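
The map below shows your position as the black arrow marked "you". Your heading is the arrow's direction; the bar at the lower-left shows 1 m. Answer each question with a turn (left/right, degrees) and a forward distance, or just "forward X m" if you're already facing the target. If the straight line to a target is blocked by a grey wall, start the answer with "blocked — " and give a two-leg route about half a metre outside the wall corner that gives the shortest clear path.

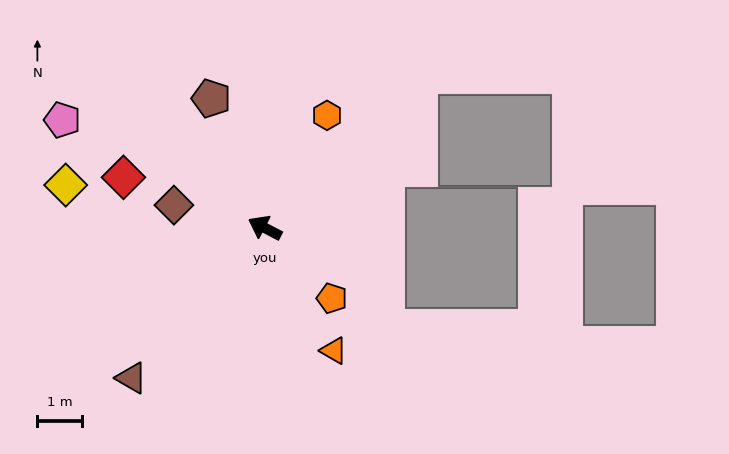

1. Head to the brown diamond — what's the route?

turn left 13°, forward 2.1 m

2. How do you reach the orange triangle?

turn left 147°, forward 3.2 m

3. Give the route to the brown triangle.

turn left 76°, forward 4.5 m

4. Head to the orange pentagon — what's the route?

turn left 161°, forward 2.2 m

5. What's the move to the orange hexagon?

turn right 91°, forward 2.9 m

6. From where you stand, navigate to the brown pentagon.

turn right 40°, forward 3.1 m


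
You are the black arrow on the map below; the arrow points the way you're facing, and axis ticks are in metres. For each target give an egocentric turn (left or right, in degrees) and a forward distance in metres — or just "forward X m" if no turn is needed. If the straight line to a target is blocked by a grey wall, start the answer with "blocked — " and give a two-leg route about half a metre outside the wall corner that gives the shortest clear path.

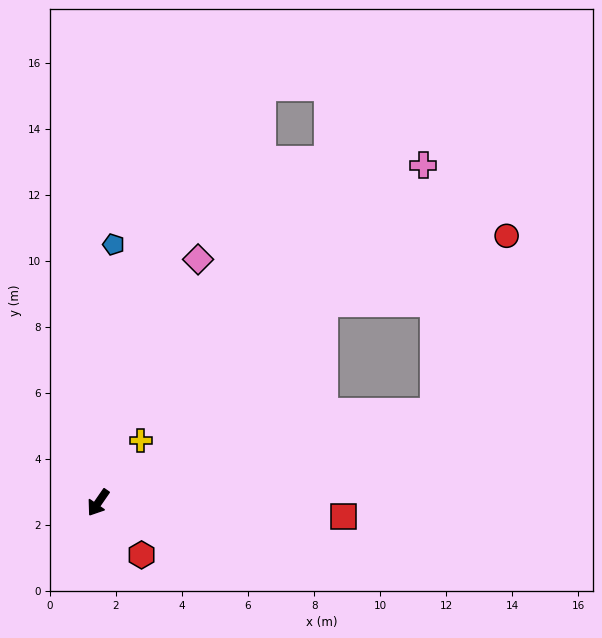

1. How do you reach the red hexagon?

turn left 74°, forward 2.1 m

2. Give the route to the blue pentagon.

turn right 149°, forward 7.8 m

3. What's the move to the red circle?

blocked — turn left 166°, forward 9.1 m, then turn right 21°, forward 5.9 m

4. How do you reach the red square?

turn left 121°, forward 7.4 m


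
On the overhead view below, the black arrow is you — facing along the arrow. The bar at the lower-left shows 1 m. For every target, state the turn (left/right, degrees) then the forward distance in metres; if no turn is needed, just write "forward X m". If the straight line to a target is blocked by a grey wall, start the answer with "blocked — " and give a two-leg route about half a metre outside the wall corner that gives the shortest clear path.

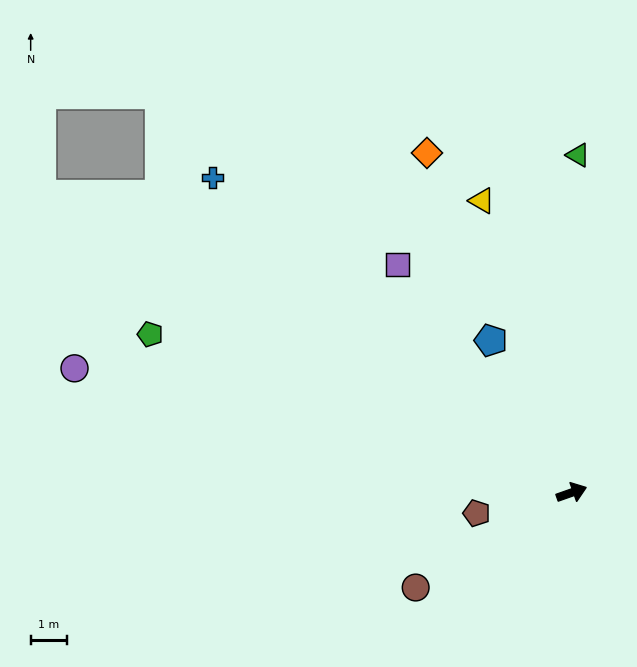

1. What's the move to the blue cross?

turn left 119°, forward 13.1 m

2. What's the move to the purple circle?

turn left 147°, forward 14.1 m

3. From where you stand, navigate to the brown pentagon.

turn left 173°, forward 2.7 m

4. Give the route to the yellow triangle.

turn left 88°, forward 8.4 m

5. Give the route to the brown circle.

turn right 168°, forward 5.0 m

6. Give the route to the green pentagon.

turn left 140°, forward 12.4 m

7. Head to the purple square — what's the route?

turn left 108°, forward 7.9 m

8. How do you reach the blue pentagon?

turn left 98°, forward 4.7 m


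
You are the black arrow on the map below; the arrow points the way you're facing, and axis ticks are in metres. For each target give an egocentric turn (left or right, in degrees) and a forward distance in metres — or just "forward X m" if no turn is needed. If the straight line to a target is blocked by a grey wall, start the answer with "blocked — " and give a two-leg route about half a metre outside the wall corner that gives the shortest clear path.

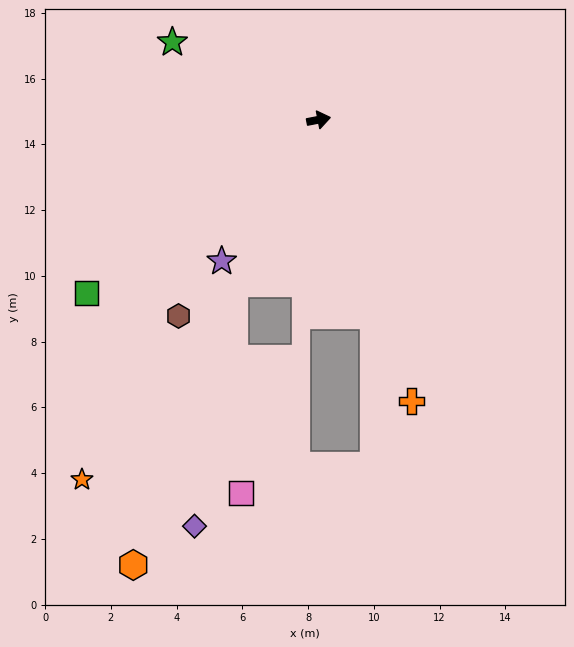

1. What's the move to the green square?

turn right 154°, forward 8.8 m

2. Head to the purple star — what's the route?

turn right 135°, forward 5.2 m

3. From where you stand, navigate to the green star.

turn left 141°, forward 5.0 m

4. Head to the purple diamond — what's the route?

blocked — turn right 128°, forward 5.6 m, then turn left 18°, forward 7.5 m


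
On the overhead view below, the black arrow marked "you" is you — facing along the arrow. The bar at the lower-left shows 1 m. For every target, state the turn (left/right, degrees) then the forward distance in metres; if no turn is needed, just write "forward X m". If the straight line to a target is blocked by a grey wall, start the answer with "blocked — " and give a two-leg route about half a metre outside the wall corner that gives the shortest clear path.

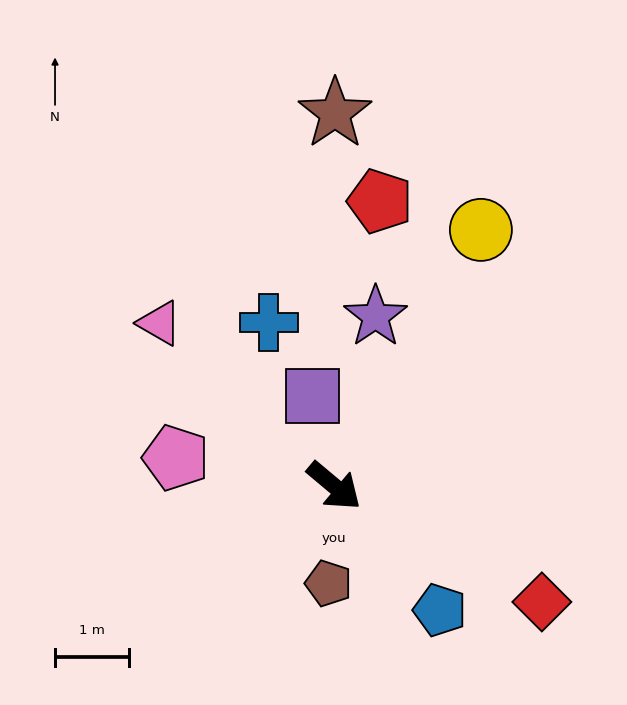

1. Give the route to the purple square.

turn left 144°, forward 1.3 m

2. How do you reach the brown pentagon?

turn right 53°, forward 1.3 m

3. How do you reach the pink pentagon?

turn right 150°, forward 2.2 m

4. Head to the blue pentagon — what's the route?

turn right 10°, forward 2.2 m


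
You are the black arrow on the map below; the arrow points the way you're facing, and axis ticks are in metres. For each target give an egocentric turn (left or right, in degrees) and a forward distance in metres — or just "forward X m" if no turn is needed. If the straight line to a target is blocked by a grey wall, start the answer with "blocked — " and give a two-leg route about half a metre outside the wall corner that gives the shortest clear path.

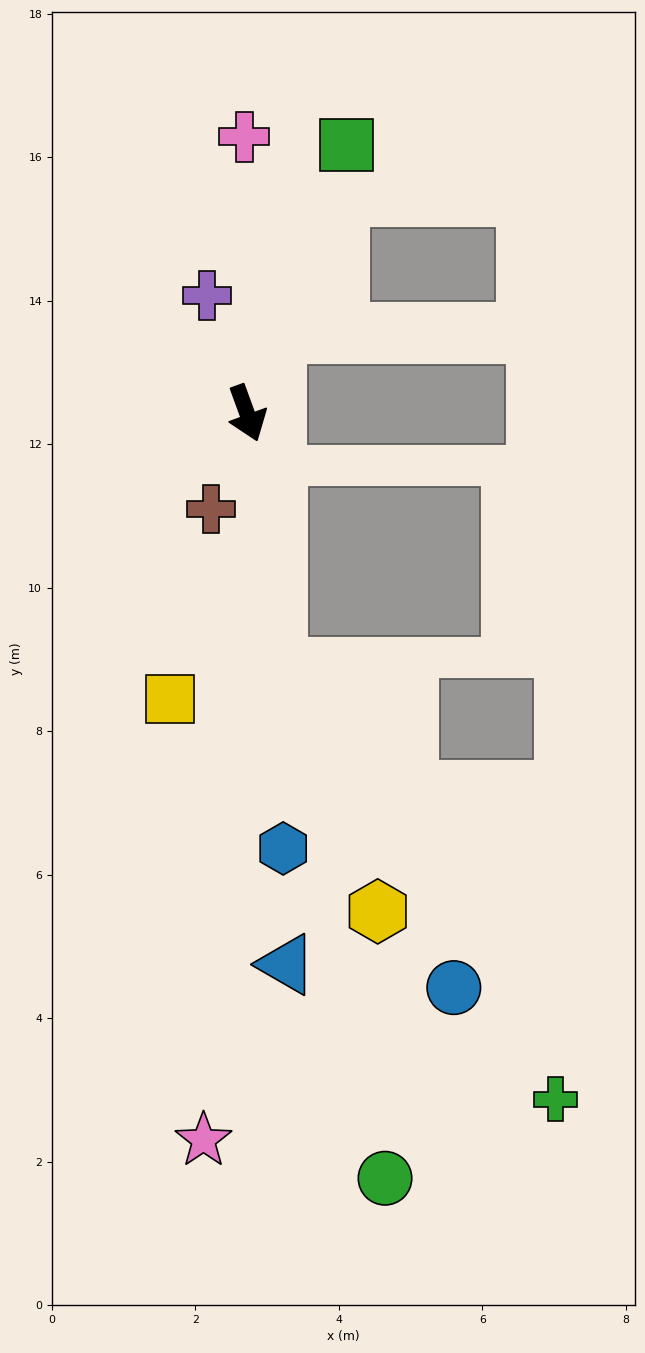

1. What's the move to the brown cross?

turn right 41°, forward 1.4 m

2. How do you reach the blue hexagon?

turn right 15°, forward 6.1 m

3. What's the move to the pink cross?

turn left 161°, forward 3.9 m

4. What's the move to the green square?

turn left 140°, forward 4.0 m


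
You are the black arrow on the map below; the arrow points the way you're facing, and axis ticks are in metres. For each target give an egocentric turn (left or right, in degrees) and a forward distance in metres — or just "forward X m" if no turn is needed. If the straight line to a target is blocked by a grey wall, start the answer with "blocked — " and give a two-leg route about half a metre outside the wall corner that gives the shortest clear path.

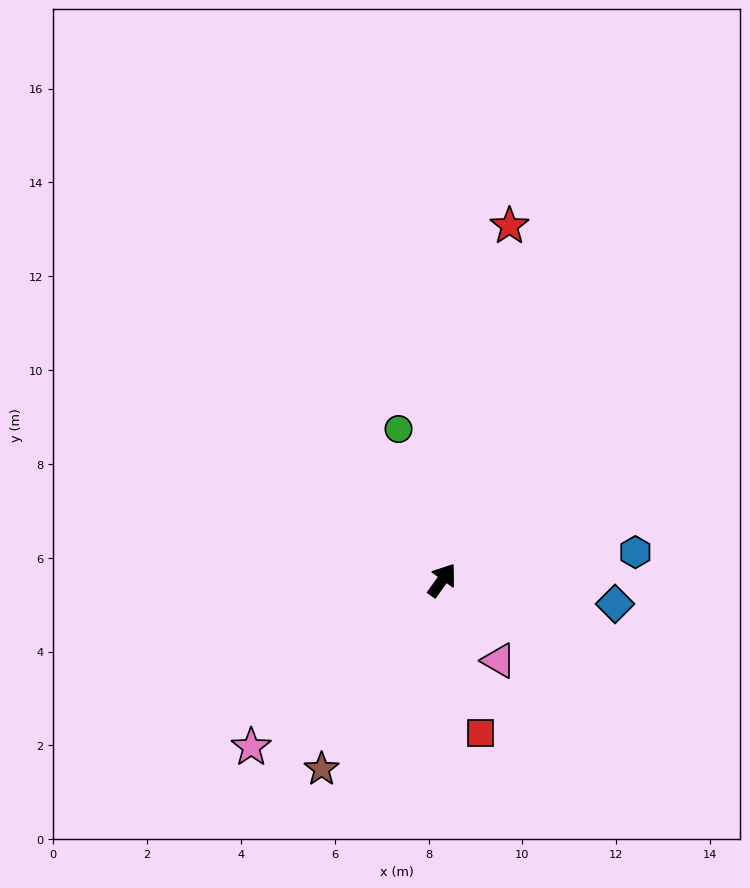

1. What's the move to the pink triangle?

turn right 109°, forward 2.1 m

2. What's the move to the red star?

turn left 25°, forward 7.7 m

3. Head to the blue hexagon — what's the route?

turn right 46°, forward 4.2 m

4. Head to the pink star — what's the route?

turn left 167°, forward 5.4 m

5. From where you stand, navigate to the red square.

turn right 130°, forward 3.4 m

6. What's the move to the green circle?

turn left 52°, forward 3.4 m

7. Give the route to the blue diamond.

turn right 62°, forward 3.7 m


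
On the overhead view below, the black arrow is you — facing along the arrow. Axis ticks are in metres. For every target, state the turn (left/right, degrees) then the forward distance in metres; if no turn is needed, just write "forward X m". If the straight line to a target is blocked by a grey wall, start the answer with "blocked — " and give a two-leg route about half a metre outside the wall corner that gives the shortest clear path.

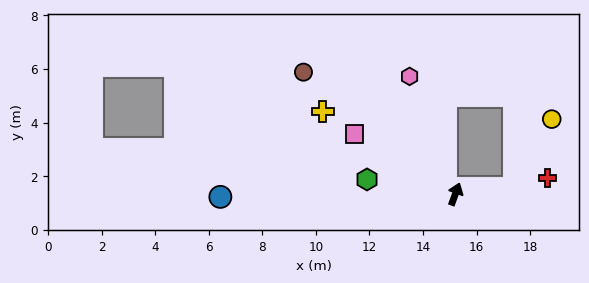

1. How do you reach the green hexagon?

turn left 101°, forward 3.3 m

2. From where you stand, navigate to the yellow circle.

blocked — turn right 64°, forward 2.2 m, then turn left 56°, forward 2.9 m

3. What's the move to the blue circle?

turn left 111°, forward 8.8 m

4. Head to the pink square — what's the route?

turn left 79°, forward 4.4 m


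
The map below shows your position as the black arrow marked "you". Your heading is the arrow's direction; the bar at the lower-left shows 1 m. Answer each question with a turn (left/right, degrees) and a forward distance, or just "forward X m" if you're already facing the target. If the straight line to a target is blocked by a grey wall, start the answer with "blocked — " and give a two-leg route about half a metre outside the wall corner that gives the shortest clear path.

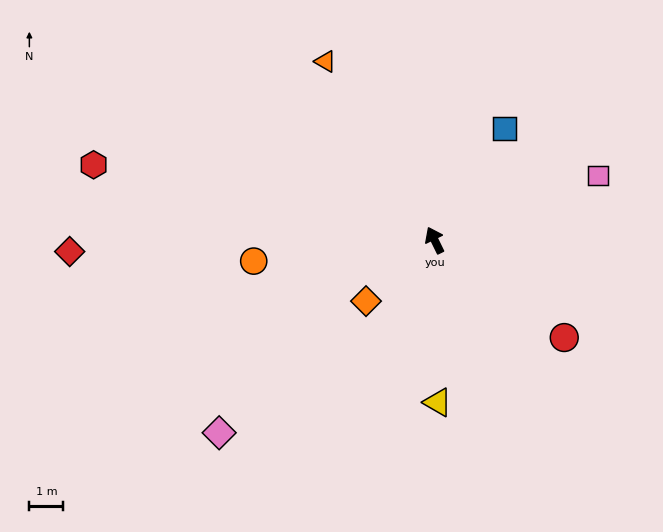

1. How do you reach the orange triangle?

turn left 5°, forward 6.2 m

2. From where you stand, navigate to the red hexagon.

turn left 51°, forward 10.3 m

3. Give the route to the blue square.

turn right 58°, forward 3.9 m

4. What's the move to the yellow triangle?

turn left 155°, forward 4.8 m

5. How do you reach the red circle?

turn right 153°, forward 4.8 m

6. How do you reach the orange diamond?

turn left 106°, forward 2.7 m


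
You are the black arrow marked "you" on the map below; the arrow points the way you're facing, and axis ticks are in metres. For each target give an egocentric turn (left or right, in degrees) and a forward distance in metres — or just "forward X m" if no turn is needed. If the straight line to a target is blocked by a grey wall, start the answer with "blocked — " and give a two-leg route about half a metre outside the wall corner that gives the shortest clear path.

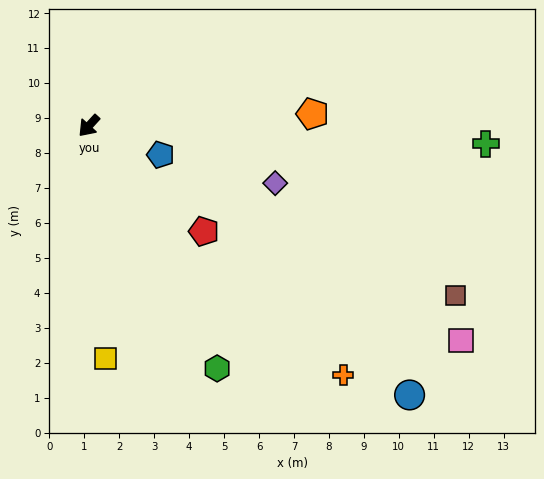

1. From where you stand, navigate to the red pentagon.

turn left 90°, forward 4.5 m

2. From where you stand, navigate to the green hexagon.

turn left 70°, forward 7.9 m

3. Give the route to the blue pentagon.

turn left 110°, forward 2.2 m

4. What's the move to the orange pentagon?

turn left 135°, forward 6.4 m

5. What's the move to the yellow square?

turn left 46°, forward 6.7 m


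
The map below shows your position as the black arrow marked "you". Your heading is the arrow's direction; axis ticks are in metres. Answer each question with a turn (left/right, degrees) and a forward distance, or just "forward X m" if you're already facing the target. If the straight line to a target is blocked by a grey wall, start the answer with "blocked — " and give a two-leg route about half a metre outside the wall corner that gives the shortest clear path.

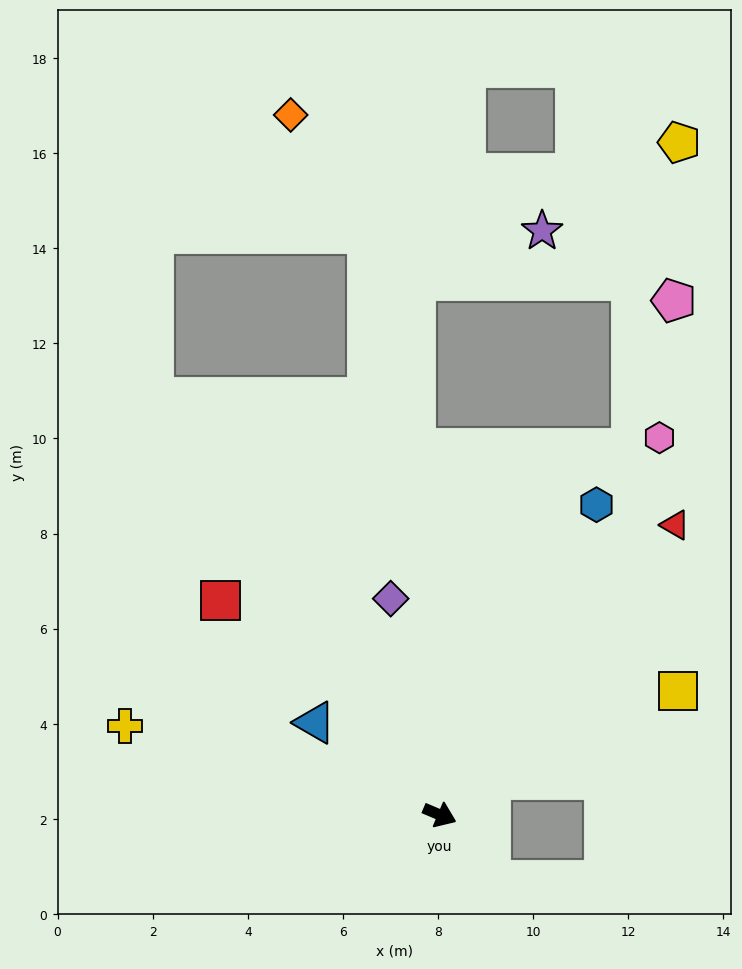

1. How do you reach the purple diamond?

turn left 126°, forward 4.7 m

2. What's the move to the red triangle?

turn left 74°, forward 7.9 m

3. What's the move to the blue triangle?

turn left 166°, forward 3.3 m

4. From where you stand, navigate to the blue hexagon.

turn left 86°, forward 7.3 m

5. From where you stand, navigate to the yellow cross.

turn right 173°, forward 6.9 m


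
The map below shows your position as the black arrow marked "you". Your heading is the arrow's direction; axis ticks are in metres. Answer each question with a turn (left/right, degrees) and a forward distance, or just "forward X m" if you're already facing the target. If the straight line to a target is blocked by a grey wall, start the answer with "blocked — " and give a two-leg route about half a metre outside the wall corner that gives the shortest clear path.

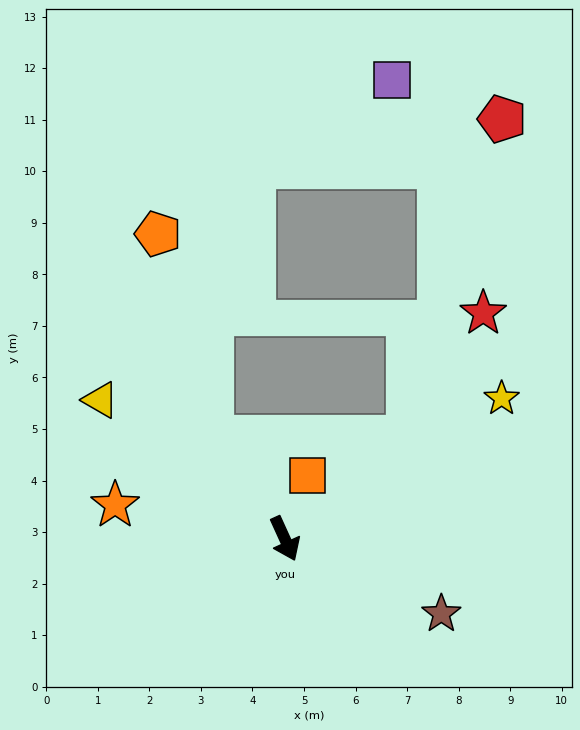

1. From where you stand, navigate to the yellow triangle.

turn right 151°, forward 4.5 m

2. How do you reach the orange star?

turn right 126°, forward 3.4 m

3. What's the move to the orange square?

turn left 136°, forward 1.3 m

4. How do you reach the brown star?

turn left 40°, forward 3.4 m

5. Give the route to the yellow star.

turn left 98°, forward 5.0 m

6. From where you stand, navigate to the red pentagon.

blocked — turn left 105°, forward 3.1 m, then turn left 34°, forward 6.4 m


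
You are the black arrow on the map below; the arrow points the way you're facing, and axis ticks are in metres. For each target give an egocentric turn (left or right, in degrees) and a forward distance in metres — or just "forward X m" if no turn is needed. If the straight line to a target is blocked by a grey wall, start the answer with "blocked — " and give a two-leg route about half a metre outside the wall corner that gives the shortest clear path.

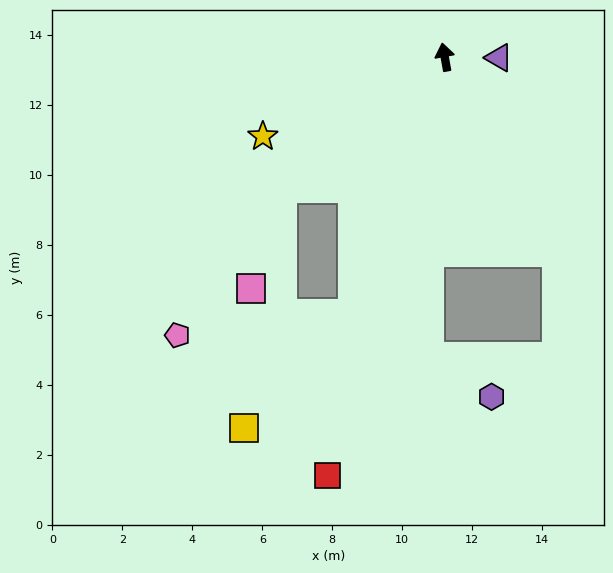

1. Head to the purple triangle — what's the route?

turn right 101°, forward 1.6 m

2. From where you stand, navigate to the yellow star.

turn left 103°, forward 5.7 m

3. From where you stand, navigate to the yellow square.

blocked — turn left 150°, forward 7.8 m, then turn right 24°, forward 4.5 m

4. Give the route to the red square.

turn left 154°, forward 12.4 m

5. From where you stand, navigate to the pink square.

blocked — turn left 119°, forward 6.0 m, then turn left 33°, forward 3.0 m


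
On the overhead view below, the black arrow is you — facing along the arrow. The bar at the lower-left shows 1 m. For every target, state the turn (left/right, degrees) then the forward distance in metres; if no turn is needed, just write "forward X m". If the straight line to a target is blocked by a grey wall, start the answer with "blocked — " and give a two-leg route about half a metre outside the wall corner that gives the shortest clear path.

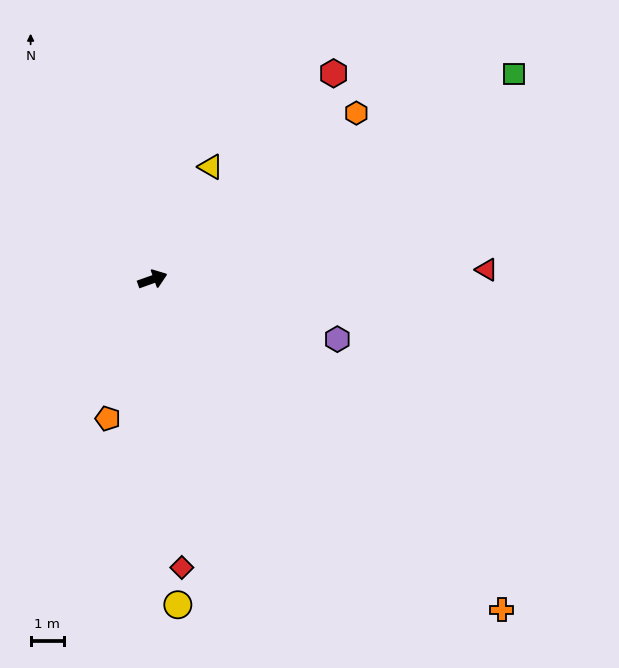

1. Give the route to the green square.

turn left 10°, forward 12.6 m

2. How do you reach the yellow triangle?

turn left 43°, forward 3.8 m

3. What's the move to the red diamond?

turn right 104°, forward 8.8 m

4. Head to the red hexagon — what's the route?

turn left 29°, forward 8.3 m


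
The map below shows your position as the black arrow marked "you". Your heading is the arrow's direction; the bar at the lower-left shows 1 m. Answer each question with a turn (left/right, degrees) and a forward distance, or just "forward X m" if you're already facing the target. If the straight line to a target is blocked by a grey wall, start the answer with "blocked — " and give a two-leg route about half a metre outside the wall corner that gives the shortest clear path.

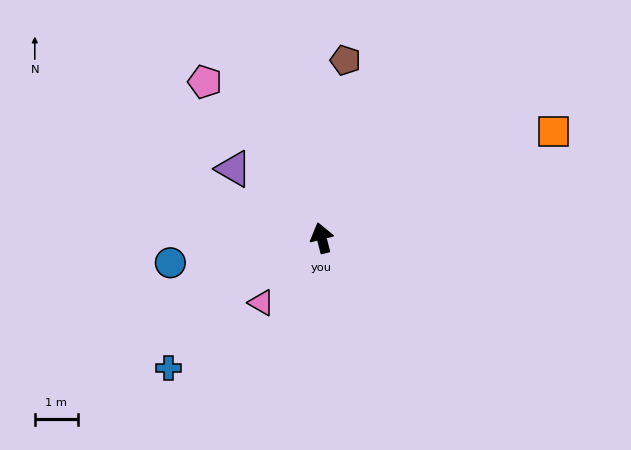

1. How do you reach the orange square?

turn right 80°, forward 6.0 m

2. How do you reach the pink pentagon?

turn left 23°, forward 4.6 m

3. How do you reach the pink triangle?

turn left 123°, forward 2.1 m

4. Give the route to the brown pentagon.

turn right 22°, forward 4.2 m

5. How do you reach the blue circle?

turn left 85°, forward 3.6 m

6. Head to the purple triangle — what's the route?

turn left 38°, forward 2.6 m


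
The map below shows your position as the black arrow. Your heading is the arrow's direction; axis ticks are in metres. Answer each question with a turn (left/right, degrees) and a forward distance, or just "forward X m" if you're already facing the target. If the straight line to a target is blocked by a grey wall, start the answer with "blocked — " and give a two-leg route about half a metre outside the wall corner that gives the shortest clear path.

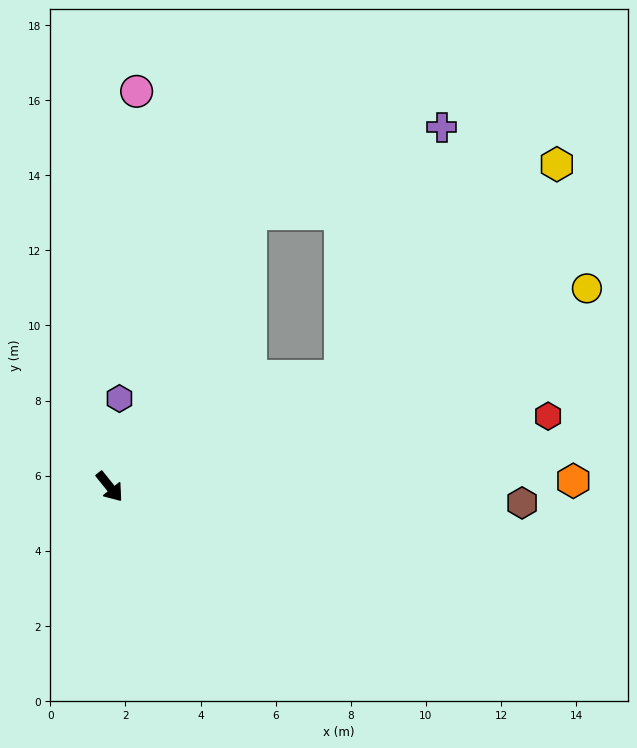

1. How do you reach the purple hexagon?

turn left 135°, forward 2.4 m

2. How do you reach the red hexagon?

turn left 60°, forward 11.8 m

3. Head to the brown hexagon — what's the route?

turn left 49°, forward 11.0 m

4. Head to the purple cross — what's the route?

blocked — turn left 114°, forward 8.2 m, then turn right 38°, forward 5.6 m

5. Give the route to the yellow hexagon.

blocked — turn left 77°, forward 6.8 m, then turn left 18°, forward 8.1 m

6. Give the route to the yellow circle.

turn left 74°, forward 13.8 m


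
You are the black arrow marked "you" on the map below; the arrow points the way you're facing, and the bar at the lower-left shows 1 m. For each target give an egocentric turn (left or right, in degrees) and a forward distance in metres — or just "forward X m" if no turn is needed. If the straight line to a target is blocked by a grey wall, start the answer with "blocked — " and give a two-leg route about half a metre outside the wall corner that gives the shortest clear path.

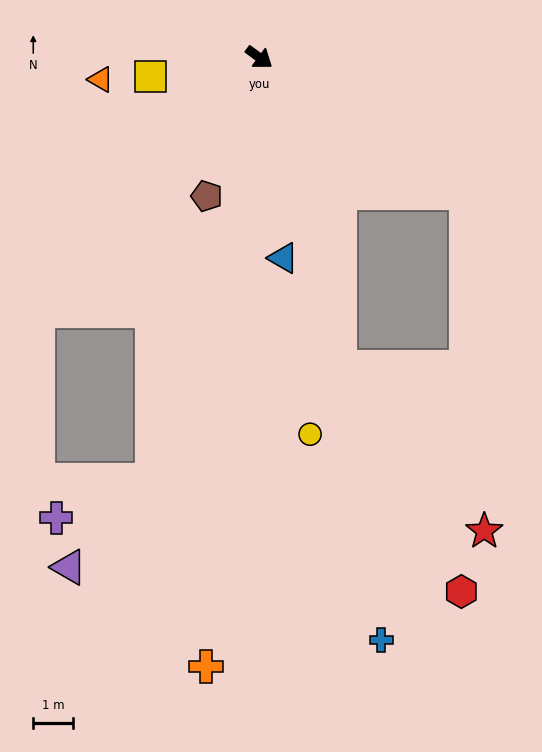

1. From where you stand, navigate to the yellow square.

turn right 134°, forward 2.8 m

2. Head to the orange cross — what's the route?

turn right 59°, forward 15.3 m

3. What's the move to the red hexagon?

blocked — turn right 39°, forward 8.0 m, then turn left 14°, forward 6.4 m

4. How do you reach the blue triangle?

turn right 47°, forward 5.1 m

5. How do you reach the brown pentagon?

turn right 74°, forward 3.7 m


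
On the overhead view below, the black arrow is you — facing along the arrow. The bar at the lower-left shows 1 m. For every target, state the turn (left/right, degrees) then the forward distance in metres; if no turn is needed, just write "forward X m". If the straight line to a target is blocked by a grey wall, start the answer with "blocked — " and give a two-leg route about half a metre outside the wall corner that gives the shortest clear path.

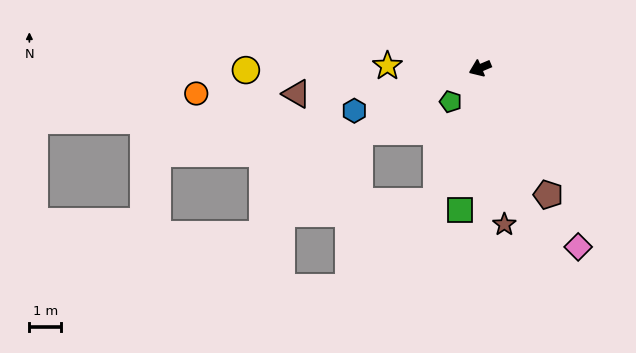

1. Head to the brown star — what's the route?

turn left 76°, forward 5.0 m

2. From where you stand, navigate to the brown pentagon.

turn left 95°, forward 4.5 m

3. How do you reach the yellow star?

turn right 24°, forward 2.9 m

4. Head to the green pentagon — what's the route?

turn left 26°, forward 1.4 m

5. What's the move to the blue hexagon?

turn right 4°, forward 4.2 m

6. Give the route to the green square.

turn left 59°, forward 4.5 m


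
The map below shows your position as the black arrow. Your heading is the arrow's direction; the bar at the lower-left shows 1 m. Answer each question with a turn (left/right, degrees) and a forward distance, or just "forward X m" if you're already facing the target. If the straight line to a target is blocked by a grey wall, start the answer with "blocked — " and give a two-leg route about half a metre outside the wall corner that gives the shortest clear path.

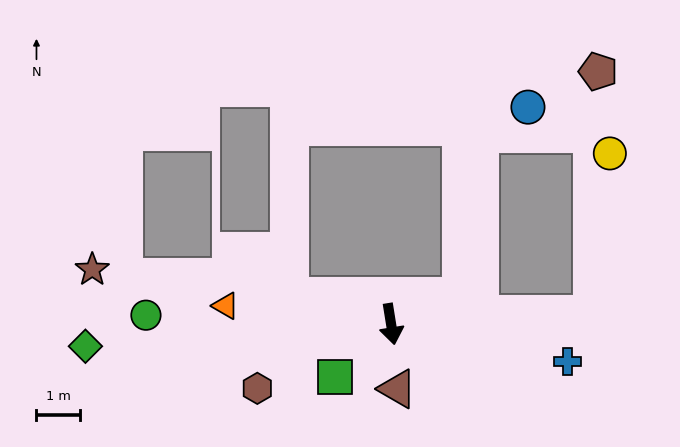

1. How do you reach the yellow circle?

blocked — turn left 84°, forward 4.6 m, then turn left 80°, forward 3.7 m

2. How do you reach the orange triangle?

turn right 105°, forward 3.8 m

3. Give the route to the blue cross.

turn left 69°, forward 4.1 m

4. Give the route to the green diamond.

turn right 95°, forward 7.0 m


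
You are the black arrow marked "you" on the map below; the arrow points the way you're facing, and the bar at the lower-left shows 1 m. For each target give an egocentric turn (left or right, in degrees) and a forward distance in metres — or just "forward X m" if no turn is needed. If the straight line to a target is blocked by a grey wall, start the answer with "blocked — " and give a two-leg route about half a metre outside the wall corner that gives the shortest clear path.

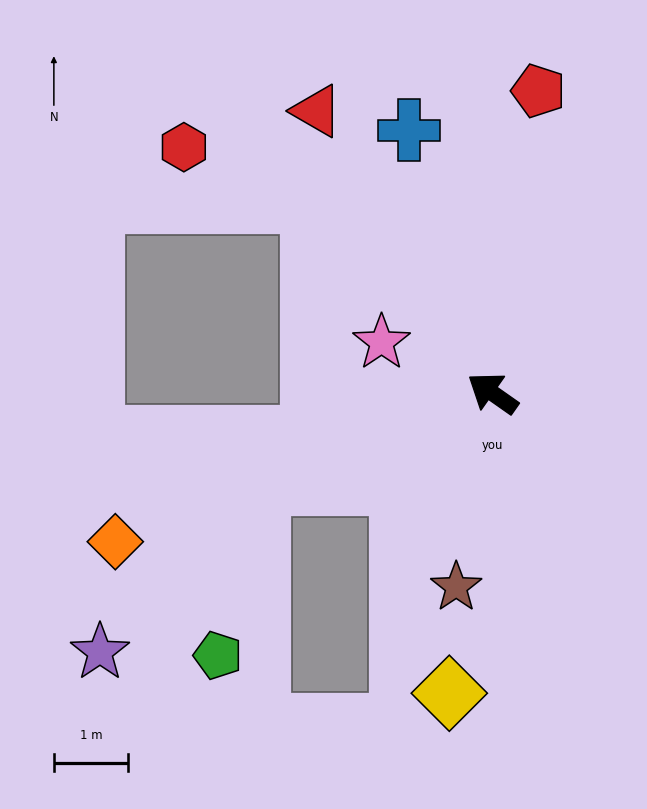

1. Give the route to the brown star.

turn left 114°, forward 2.7 m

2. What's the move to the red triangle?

turn right 23°, forward 4.5 m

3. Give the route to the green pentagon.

blocked — turn left 56°, forward 3.4 m, then turn left 56°, forward 2.4 m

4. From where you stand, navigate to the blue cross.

turn right 37°, forward 3.7 m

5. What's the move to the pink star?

turn left 11°, forward 1.6 m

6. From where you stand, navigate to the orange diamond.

turn left 57°, forward 5.5 m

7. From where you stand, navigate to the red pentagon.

turn right 64°, forward 4.1 m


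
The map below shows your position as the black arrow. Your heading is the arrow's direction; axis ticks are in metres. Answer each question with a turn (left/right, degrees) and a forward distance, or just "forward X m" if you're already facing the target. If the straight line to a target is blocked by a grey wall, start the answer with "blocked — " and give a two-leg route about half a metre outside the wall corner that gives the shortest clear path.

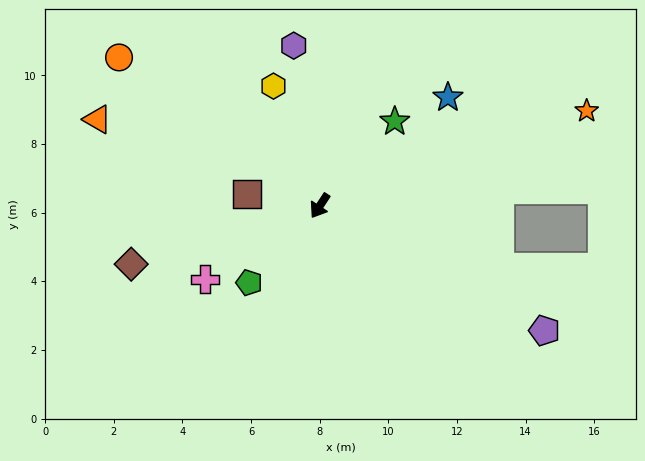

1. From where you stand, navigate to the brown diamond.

turn right 40°, forward 5.8 m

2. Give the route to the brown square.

turn right 66°, forward 2.1 m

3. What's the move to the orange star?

turn left 143°, forward 8.3 m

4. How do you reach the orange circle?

turn right 93°, forward 7.3 m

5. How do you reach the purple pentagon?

turn left 94°, forward 7.5 m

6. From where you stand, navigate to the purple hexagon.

turn right 137°, forward 4.7 m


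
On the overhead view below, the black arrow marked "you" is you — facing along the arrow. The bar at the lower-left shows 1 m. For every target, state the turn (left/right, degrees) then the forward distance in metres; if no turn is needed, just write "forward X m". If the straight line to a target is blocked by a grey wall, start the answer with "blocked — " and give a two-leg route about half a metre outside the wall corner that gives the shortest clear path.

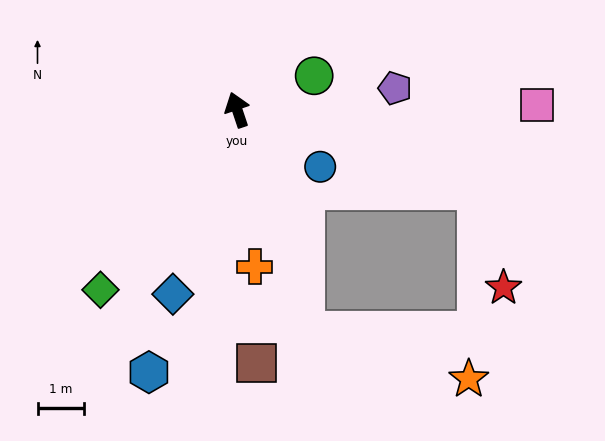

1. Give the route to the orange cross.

turn left 168°, forward 3.4 m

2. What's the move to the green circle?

turn right 85°, forward 1.8 m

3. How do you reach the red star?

blocked — turn right 127°, forward 5.5 m, then turn right 56°, forward 2.2 m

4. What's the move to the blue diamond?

turn left 142°, forward 4.2 m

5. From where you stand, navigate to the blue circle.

turn right 143°, forward 2.2 m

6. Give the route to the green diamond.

turn left 124°, forward 4.9 m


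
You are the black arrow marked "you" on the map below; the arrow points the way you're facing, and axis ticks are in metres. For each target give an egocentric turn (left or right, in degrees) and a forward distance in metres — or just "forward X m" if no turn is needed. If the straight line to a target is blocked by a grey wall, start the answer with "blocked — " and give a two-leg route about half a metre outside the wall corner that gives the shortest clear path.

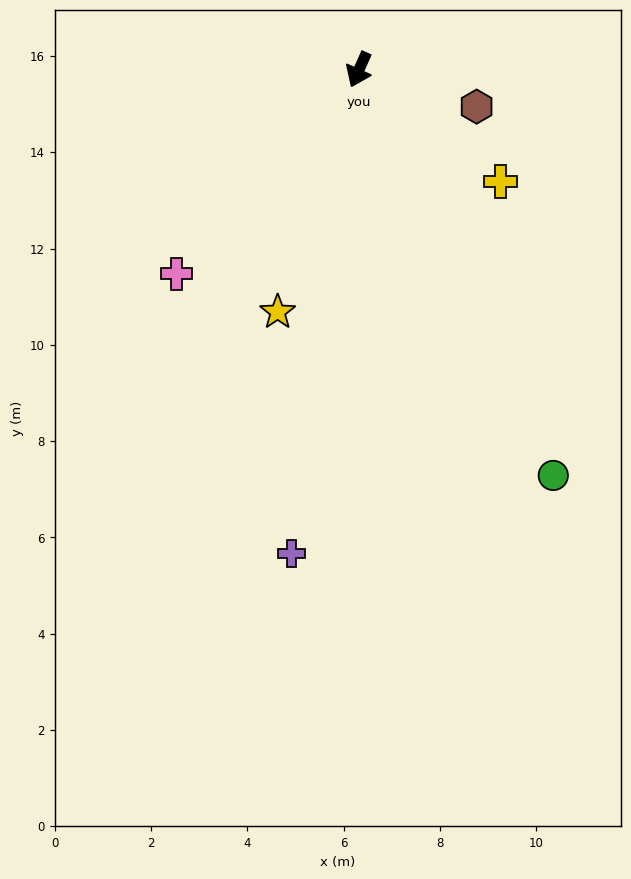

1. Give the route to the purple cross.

turn left 16°, forward 10.1 m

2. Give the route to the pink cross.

turn right 18°, forward 5.7 m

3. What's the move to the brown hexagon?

turn left 97°, forward 2.6 m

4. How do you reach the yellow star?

turn left 5°, forward 5.3 m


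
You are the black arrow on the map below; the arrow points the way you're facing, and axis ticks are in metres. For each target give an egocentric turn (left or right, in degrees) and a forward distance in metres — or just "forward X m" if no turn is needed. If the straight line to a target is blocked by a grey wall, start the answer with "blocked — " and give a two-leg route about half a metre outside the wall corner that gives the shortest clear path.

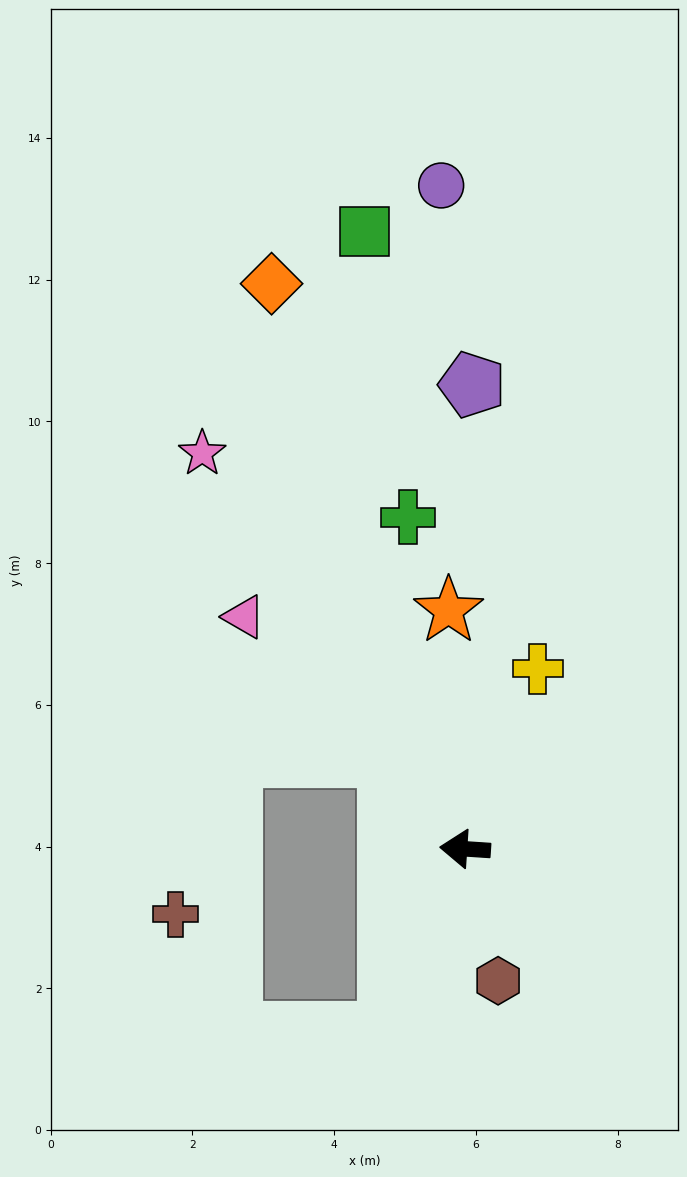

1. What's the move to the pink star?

turn right 53°, forward 6.7 m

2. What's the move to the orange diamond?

turn right 67°, forward 8.4 m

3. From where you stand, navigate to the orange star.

turn right 82°, forward 3.4 m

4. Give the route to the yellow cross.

turn right 108°, forward 2.7 m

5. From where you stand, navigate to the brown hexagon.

turn left 108°, forward 1.9 m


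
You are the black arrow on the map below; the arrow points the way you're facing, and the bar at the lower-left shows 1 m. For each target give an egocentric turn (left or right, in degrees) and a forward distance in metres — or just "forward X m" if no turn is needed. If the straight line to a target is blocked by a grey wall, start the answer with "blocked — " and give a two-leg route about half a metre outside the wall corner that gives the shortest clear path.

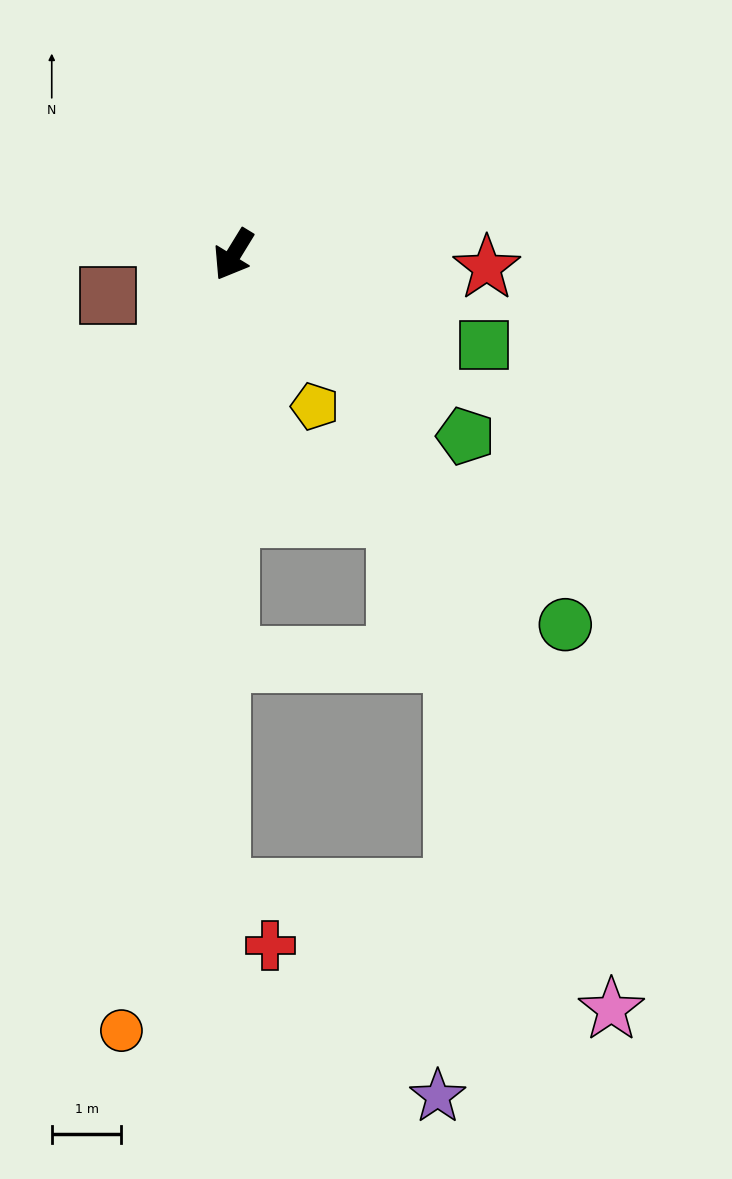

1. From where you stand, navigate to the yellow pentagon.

turn left 60°, forward 2.5 m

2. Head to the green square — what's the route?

turn left 102°, forward 3.8 m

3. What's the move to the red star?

turn left 119°, forward 3.6 m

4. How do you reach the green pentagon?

turn left 83°, forward 4.2 m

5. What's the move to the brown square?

turn right 41°, forward 1.9 m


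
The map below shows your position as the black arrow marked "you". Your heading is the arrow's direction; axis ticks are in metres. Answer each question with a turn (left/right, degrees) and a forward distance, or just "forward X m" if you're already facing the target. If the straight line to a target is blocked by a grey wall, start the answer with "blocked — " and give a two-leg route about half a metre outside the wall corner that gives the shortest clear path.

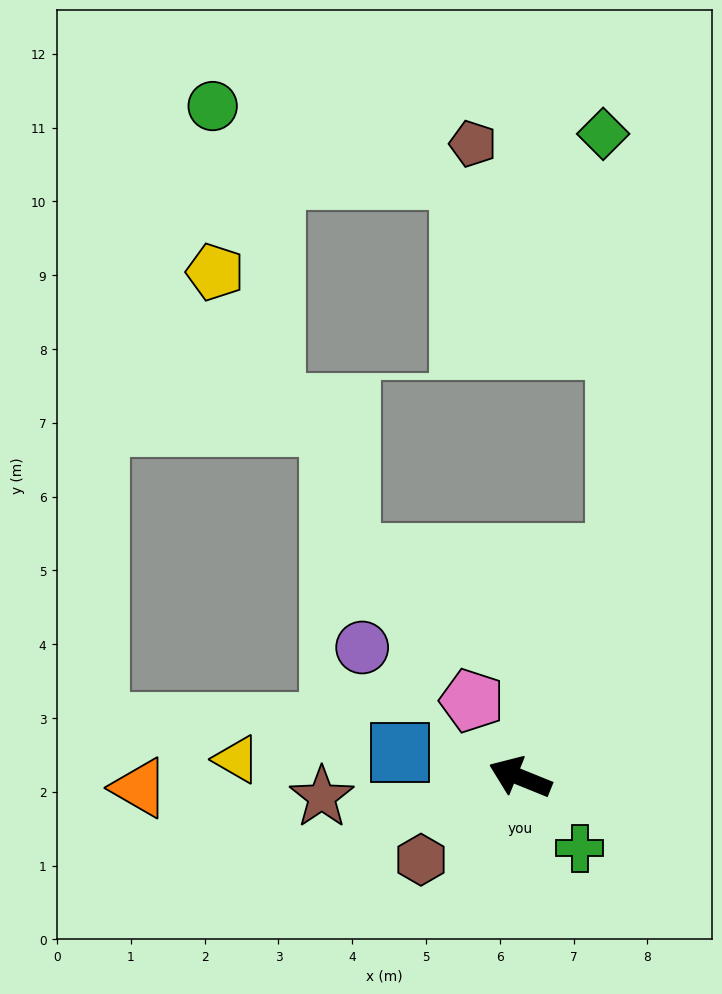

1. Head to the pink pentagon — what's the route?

turn right 36°, forward 1.2 m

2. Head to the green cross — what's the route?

turn left 152°, forward 1.3 m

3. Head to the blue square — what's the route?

turn left 10°, forward 1.7 m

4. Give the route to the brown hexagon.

turn left 62°, forward 1.7 m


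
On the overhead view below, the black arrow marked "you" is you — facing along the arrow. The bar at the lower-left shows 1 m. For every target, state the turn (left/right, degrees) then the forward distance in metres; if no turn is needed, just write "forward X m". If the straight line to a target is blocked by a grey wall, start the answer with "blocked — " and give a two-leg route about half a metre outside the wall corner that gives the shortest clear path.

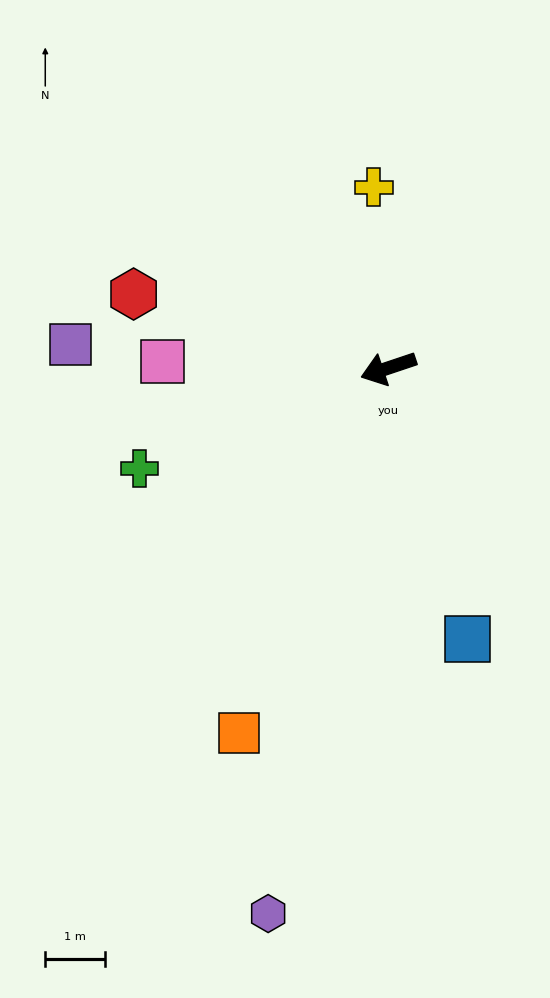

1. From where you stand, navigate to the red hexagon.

turn right 35°, forward 4.4 m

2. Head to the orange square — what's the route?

turn left 49°, forward 6.5 m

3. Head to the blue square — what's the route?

turn left 88°, forward 4.7 m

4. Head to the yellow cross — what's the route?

turn right 104°, forward 3.0 m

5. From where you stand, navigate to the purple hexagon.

turn left 59°, forward 9.3 m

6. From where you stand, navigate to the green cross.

turn left 3°, forward 4.5 m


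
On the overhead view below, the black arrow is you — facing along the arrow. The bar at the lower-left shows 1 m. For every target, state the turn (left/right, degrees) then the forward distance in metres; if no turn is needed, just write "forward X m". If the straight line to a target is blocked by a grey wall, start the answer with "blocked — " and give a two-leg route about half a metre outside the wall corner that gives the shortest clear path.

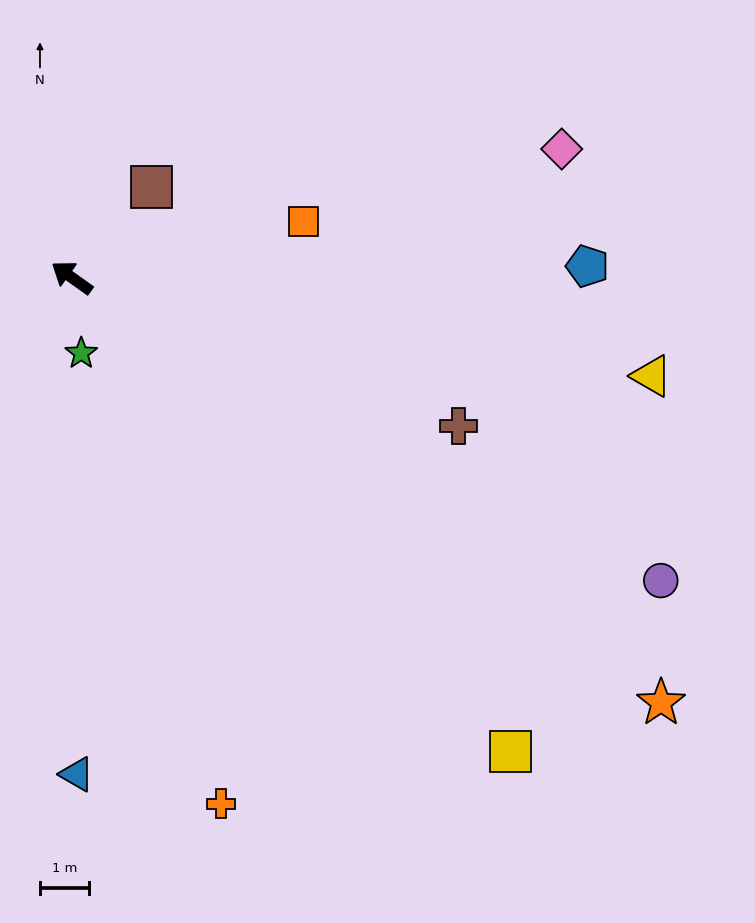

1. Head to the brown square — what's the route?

turn right 96°, forward 2.5 m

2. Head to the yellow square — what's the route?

turn left 168°, forward 13.2 m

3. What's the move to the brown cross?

turn right 166°, forward 8.4 m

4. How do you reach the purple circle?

turn right 172°, forward 13.5 m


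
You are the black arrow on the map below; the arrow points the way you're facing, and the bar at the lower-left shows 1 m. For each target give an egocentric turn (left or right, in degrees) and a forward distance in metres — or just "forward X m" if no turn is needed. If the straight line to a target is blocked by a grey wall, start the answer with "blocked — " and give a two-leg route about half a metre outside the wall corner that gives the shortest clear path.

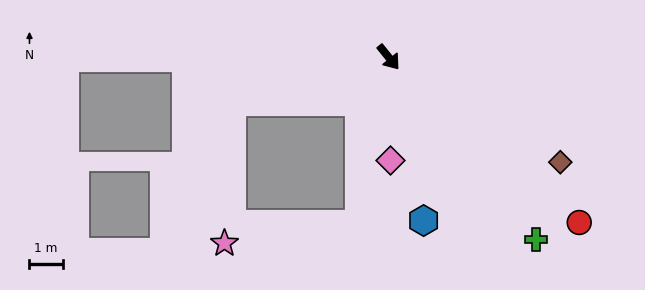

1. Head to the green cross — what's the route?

forward 7.1 m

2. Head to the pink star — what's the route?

blocked — turn right 113°, forward 4.9 m, then turn left 71°, forward 4.3 m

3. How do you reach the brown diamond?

turn left 20°, forward 6.1 m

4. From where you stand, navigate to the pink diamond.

turn right 38°, forward 3.1 m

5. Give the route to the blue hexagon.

turn right 27°, forward 5.1 m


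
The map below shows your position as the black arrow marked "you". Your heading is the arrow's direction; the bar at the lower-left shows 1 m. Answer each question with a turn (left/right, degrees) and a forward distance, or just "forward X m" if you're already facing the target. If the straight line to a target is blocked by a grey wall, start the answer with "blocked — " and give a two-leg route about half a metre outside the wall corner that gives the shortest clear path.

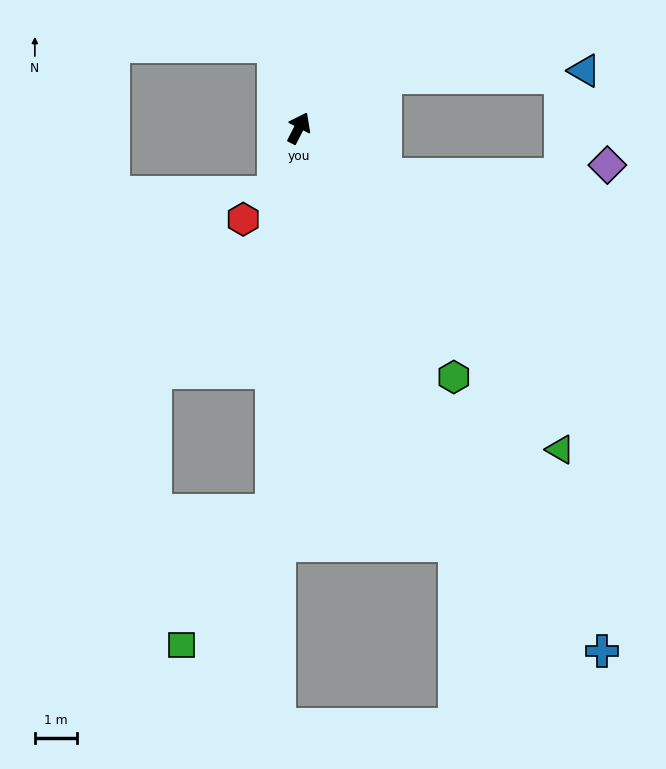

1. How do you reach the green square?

blocked — turn right 157°, forward 9.2 m, then turn right 30°, forward 3.9 m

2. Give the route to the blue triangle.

blocked — turn right 32°, forward 2.4 m, then turn right 29°, forward 4.8 m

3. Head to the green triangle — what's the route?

turn right 114°, forward 9.9 m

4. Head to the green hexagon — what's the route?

turn right 121°, forward 7.0 m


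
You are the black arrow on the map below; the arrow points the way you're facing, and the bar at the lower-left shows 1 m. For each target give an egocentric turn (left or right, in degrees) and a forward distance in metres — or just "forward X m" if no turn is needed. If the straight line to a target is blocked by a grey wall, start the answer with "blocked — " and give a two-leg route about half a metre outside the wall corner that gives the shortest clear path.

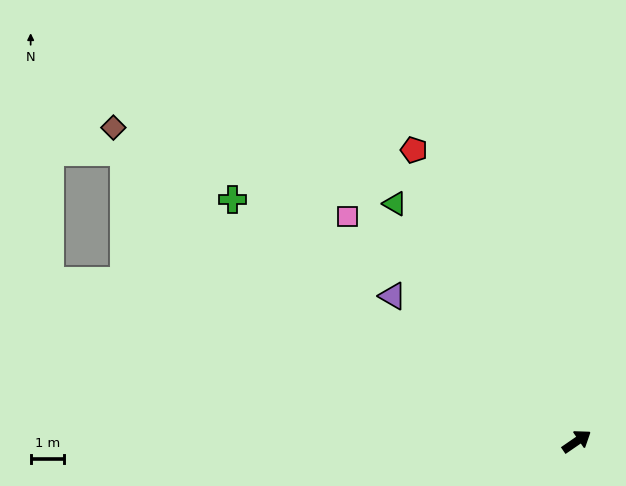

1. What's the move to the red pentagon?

turn left 85°, forward 9.9 m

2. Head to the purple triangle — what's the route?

turn left 107°, forward 7.0 m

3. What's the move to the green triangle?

turn left 93°, forward 8.9 m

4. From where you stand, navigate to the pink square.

turn left 101°, forward 9.5 m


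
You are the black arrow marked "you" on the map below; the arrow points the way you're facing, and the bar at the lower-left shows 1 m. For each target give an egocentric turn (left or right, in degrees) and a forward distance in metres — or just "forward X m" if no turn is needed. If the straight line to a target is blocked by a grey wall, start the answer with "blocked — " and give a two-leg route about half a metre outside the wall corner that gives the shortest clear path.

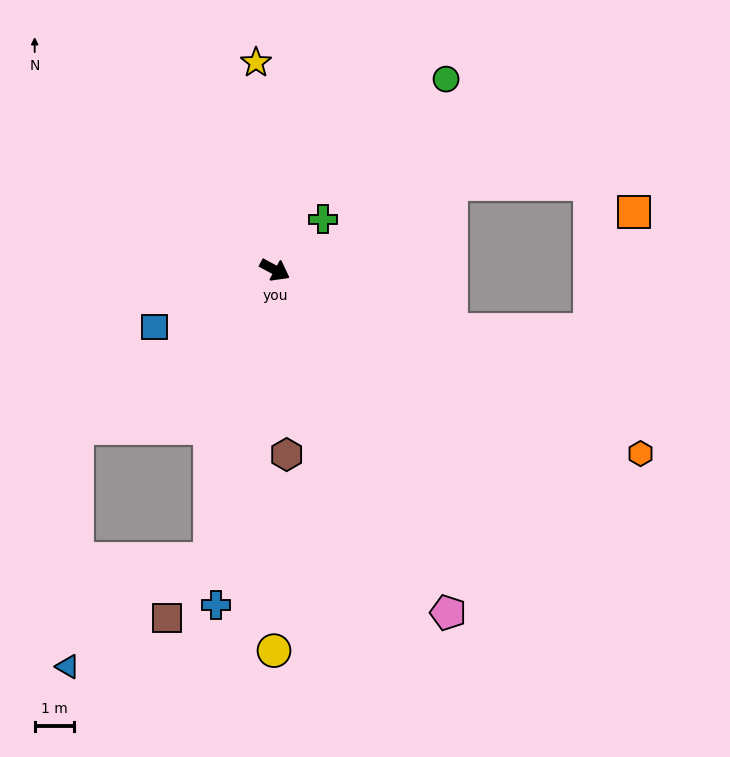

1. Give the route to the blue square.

turn right 126°, forward 3.4 m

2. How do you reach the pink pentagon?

turn right 35°, forward 9.8 m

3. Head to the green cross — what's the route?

turn left 75°, forward 1.8 m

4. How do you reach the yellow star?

turn left 124°, forward 5.3 m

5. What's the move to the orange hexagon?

forward 10.4 m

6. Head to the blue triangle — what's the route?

blocked — turn right 113°, forward 6.4 m, then turn left 49°, forward 6.1 m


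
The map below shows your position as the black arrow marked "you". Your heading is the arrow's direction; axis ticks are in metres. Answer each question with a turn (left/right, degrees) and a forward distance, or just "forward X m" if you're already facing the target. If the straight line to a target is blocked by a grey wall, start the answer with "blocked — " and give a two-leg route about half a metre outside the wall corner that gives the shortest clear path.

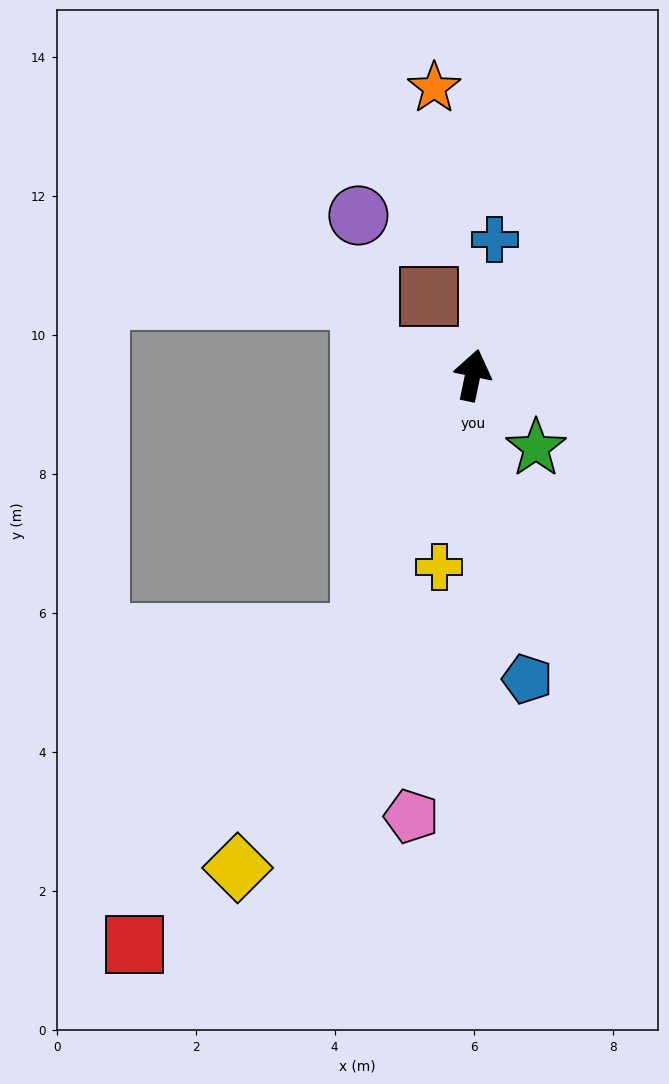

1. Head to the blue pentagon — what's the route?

turn right 158°, forward 4.4 m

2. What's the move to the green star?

turn right 127°, forward 1.4 m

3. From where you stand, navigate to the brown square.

turn left 41°, forward 1.3 m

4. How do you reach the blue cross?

turn left 3°, forward 2.0 m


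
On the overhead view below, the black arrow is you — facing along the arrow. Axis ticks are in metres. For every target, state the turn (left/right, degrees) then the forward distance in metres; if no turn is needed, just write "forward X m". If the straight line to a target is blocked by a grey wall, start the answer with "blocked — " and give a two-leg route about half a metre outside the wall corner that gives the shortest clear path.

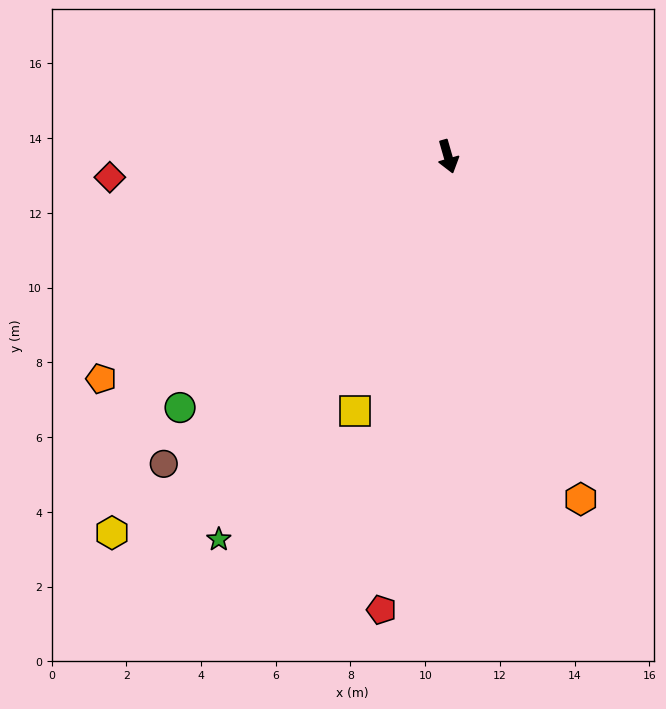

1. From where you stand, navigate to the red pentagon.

turn right 24°, forward 12.3 m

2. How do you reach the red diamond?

turn right 102°, forward 9.1 m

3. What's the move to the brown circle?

turn right 59°, forward 11.2 m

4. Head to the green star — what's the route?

turn right 47°, forward 11.9 m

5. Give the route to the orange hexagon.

turn left 5°, forward 9.8 m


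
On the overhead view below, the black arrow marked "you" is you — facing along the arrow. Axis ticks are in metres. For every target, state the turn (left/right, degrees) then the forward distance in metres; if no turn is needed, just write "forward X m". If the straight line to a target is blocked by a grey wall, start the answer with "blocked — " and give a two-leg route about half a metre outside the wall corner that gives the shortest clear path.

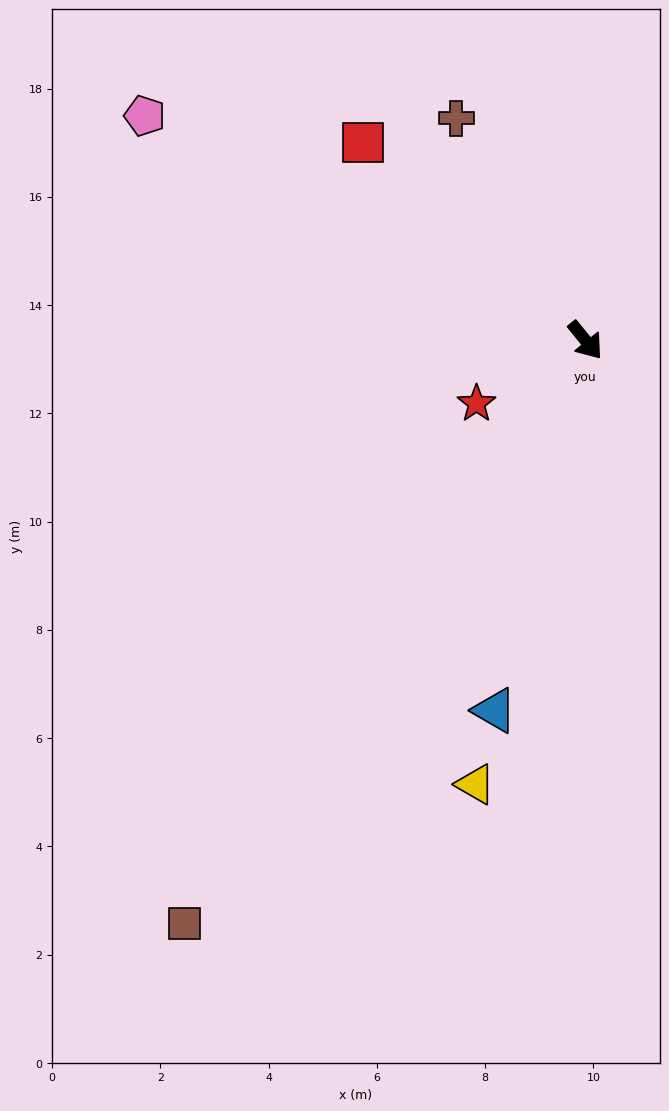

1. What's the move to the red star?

turn right 99°, forward 2.3 m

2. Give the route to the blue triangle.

turn right 53°, forward 7.0 m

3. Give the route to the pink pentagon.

turn right 156°, forward 9.1 m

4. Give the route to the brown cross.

turn left 171°, forward 4.7 m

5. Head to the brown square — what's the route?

turn right 73°, forward 13.1 m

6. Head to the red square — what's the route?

turn right 171°, forward 5.5 m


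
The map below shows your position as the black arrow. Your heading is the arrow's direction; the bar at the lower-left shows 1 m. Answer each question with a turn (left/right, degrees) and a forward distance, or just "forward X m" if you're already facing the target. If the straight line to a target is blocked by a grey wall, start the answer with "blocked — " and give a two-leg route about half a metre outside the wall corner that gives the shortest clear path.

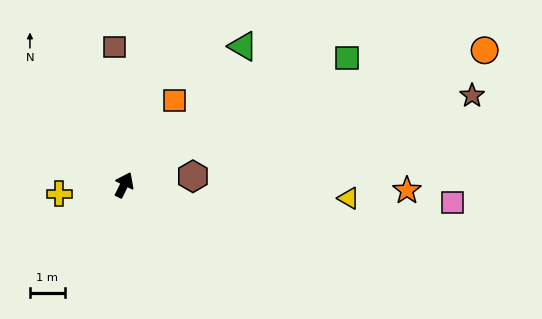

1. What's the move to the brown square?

turn left 30°, forward 4.0 m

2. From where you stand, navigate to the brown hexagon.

turn right 57°, forward 2.0 m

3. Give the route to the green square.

turn right 34°, forward 7.4 m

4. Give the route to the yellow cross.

turn left 124°, forward 1.9 m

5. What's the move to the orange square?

turn right 4°, forward 2.8 m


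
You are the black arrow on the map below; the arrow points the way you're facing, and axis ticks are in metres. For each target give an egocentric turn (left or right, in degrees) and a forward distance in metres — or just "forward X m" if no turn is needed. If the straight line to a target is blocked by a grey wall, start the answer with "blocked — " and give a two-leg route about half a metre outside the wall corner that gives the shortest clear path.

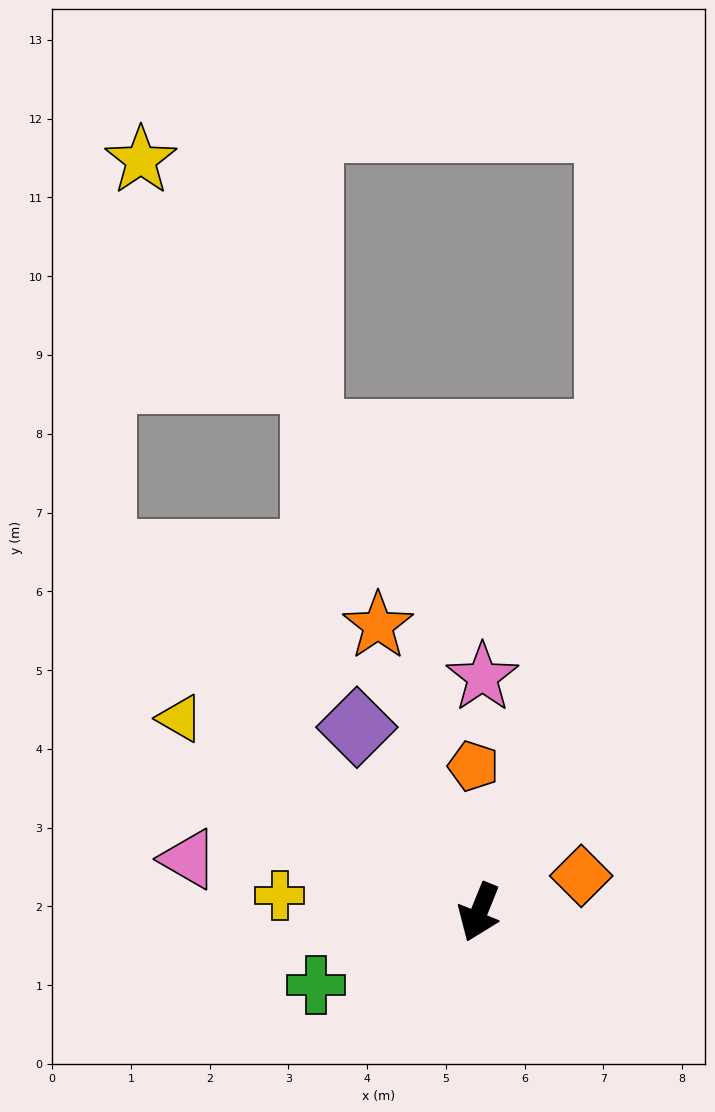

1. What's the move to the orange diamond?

turn left 132°, forward 1.4 m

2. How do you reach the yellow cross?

turn right 73°, forward 2.5 m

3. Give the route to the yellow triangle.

turn right 101°, forward 4.5 m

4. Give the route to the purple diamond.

turn right 125°, forward 2.8 m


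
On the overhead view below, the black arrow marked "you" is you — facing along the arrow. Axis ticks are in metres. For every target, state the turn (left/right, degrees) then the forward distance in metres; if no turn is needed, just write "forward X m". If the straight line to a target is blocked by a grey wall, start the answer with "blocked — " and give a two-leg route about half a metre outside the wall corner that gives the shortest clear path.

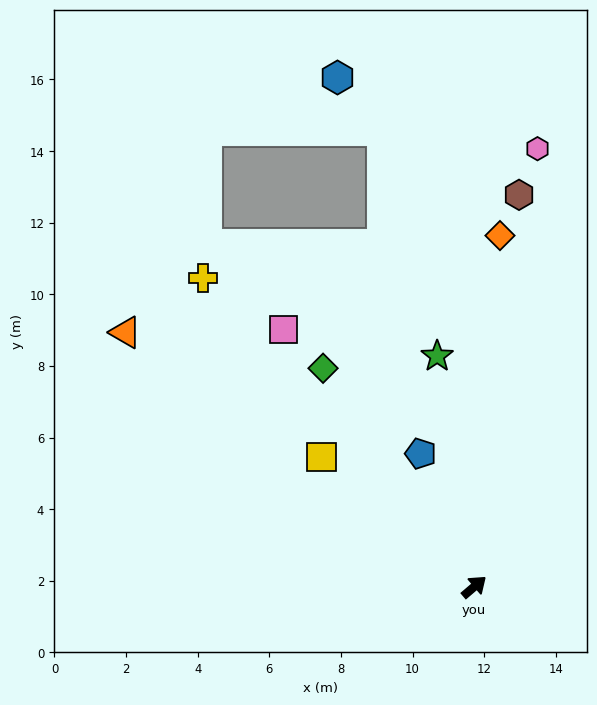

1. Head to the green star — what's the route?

turn left 59°, forward 6.5 m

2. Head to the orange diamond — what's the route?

turn left 45°, forward 9.8 m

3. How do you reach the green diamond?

turn left 84°, forward 7.4 m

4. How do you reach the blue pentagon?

turn left 71°, forward 4.0 m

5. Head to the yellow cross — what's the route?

turn left 91°, forward 11.5 m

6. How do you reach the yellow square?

turn left 99°, forward 5.6 m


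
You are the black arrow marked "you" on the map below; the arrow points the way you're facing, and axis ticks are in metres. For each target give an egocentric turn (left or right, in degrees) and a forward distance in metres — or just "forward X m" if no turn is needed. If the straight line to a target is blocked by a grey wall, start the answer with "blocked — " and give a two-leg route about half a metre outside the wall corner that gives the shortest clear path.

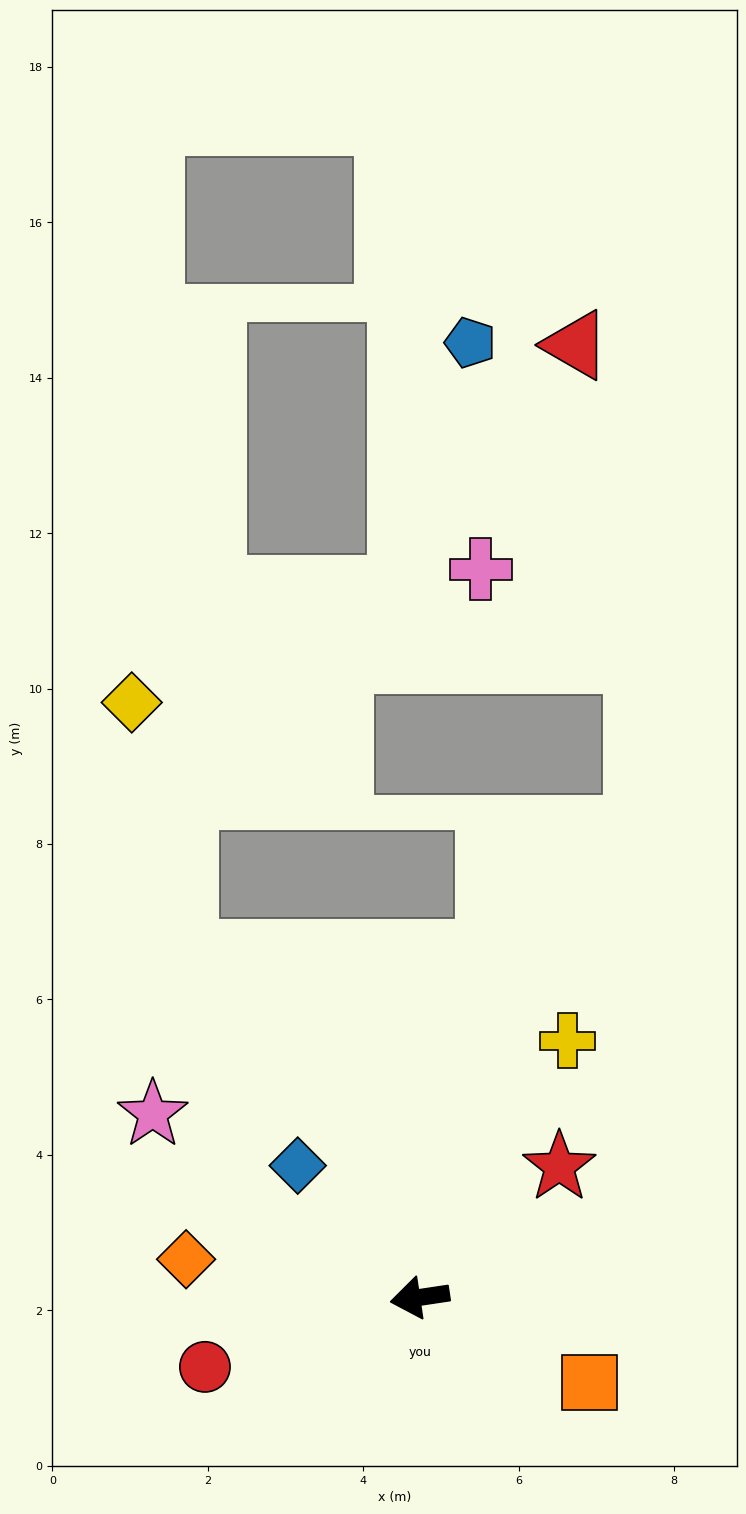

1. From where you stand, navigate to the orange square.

turn left 145°, forward 2.4 m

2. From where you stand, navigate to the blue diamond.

turn right 56°, forward 2.3 m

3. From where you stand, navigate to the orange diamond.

turn right 18°, forward 3.0 m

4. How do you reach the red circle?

turn left 9°, forward 2.9 m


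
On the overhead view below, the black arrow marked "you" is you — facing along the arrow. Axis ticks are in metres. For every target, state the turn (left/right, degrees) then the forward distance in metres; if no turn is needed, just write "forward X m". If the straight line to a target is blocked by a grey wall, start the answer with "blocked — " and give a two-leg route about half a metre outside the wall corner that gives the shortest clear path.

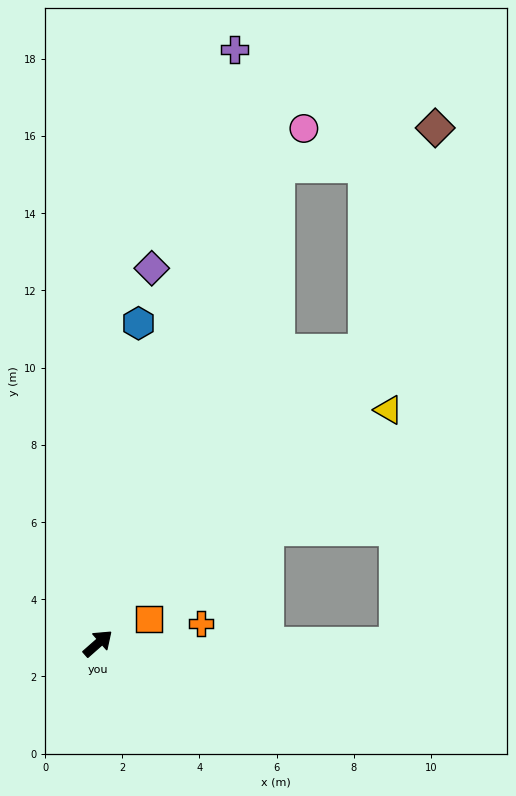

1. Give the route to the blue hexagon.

turn left 41°, forward 8.4 m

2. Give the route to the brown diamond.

blocked — turn left 28°, forward 13.2 m, then turn right 56°, forward 4.2 m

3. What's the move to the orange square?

turn right 16°, forward 1.5 m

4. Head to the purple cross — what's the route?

turn left 36°, forward 15.8 m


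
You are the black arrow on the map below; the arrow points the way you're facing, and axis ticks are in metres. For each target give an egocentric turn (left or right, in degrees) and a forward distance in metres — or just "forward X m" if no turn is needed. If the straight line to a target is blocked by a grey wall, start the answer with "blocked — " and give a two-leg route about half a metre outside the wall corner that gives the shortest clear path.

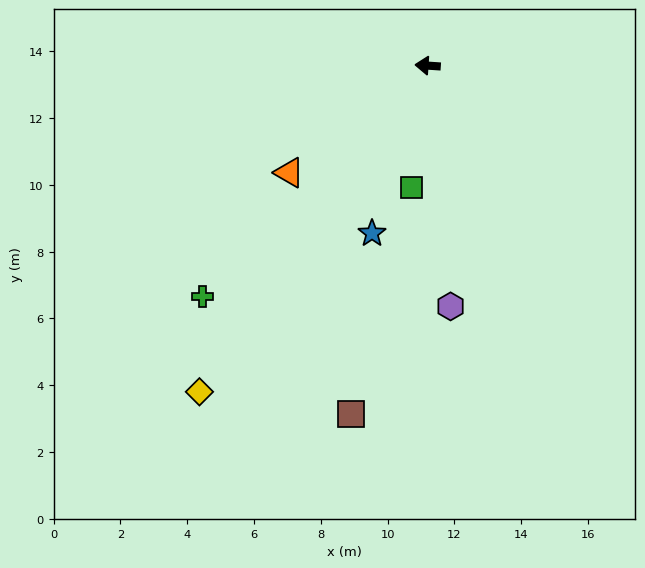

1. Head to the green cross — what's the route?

turn left 50°, forward 9.7 m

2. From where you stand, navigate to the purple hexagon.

turn left 99°, forward 7.2 m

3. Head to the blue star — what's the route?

turn left 75°, forward 5.3 m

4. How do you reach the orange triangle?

turn left 42°, forward 5.2 m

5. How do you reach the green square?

turn left 86°, forward 3.7 m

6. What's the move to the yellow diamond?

turn left 59°, forward 11.9 m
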